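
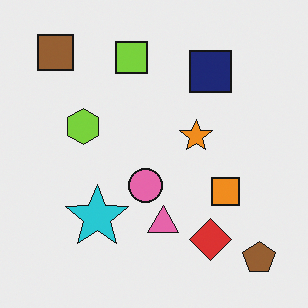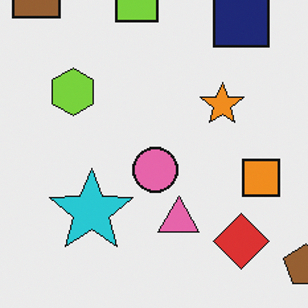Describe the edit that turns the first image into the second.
It was cropped to a modestly smaller region and rescaled.

The visible shapes are larger and the field of view is narrower; shapes near the original edges may be partly or wholly outside the frame — a crop-and-rescale.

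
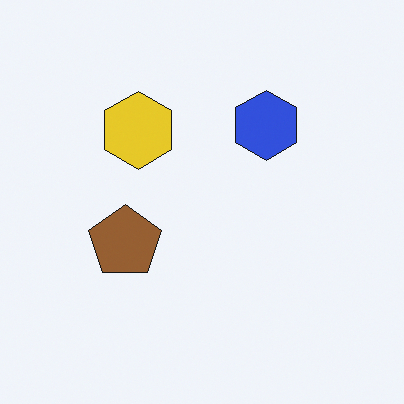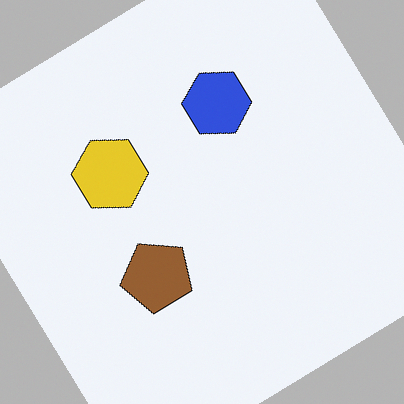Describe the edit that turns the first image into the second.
Rotated counter-clockwise by a large amount — several tens of degrees.

Every shape is tilted by the same angle and the image corners show triangular fill wedges — a whole-image rotation by a non-right angle.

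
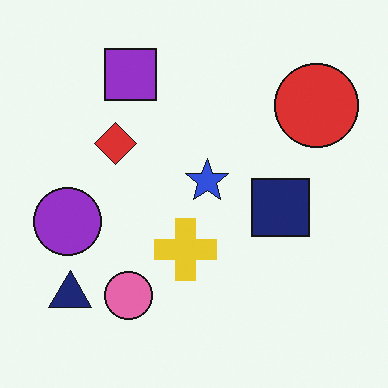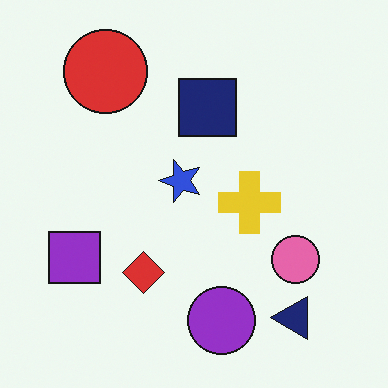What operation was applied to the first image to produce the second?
The image was rotated 90° counter-clockwise.

The navy triangle sits in the bottom-left of the first image and the bottom-right of the second — consistent with a whole-image 90° counter-clockwise rotation.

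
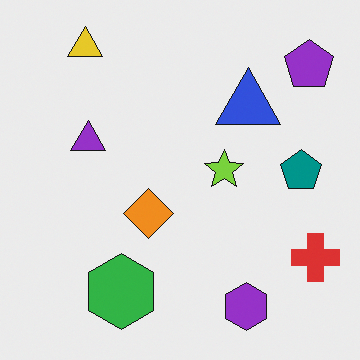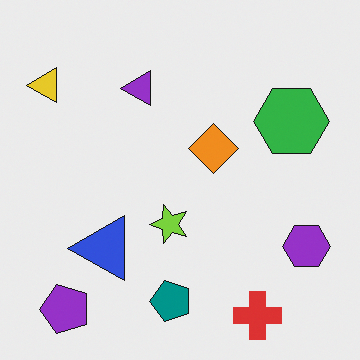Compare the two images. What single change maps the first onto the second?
The second image is the first transposed (reflected across the top-left ↔ bottom-right diagonal).

Shapes have swapped their row and column positions — what was in the top-right is now in the bottom-left — a diagonal reflection.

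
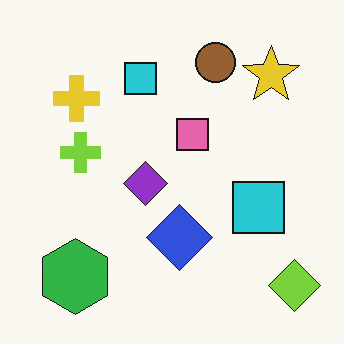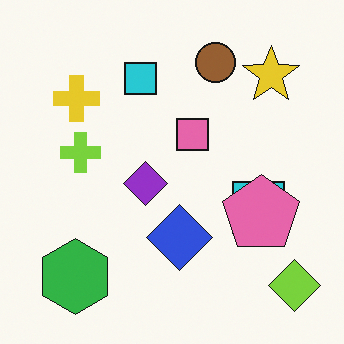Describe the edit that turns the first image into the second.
It was overlaid with an additional pink pentagon.

A pink pentagon appears in the second image that is absent from the first.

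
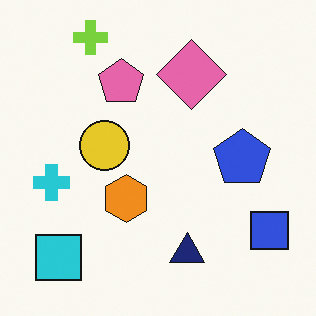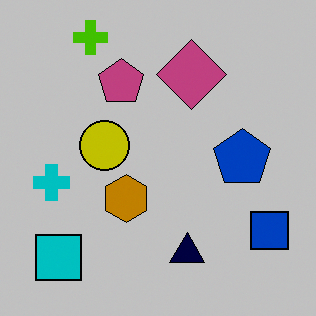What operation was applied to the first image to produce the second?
This is the original image heavily posterized to just a handful of flat colors.

Each flat color has snapped to a coarser quantized level — most visibly, the near-white background has dropped to a flat grey.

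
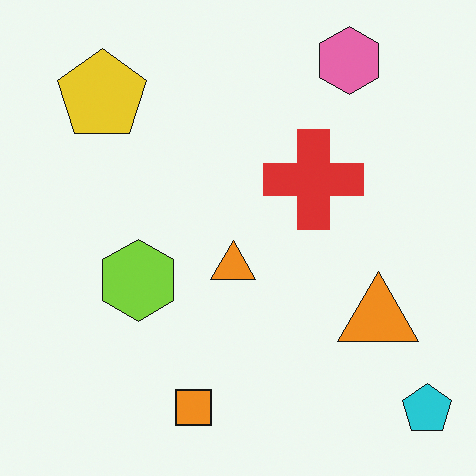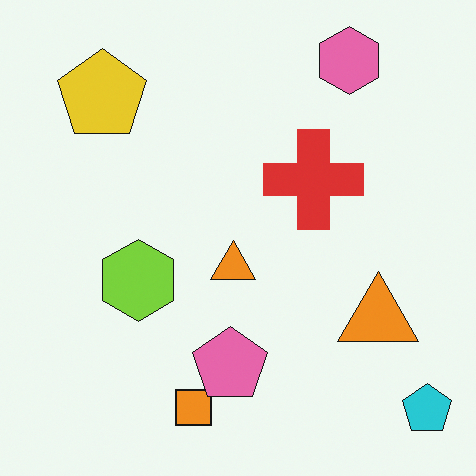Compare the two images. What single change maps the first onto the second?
Overlaid with an additional pink pentagon.

A pink pentagon appears in the second image that is absent from the first.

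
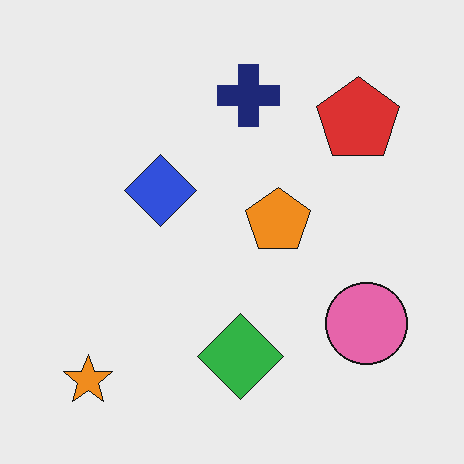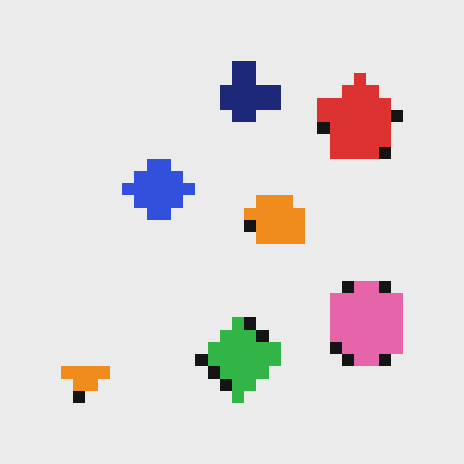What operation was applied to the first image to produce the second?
The image was heavily pixelated into large blocks.

Shapes are reduced to large square blocks; fine edges and outlines are lost — a downscale-then-upscale (mosaic) effect.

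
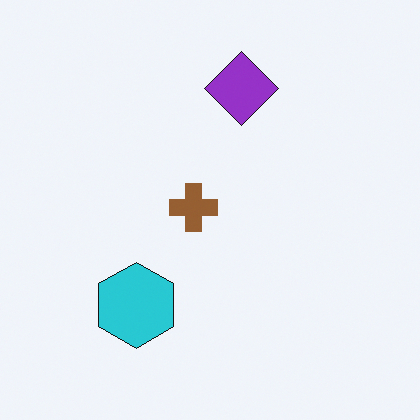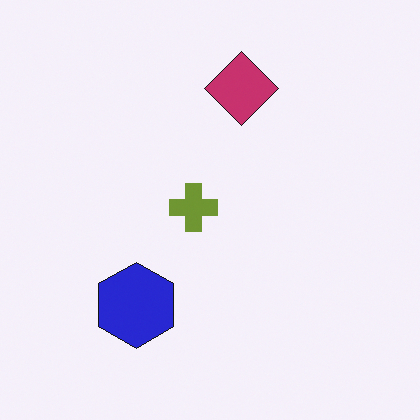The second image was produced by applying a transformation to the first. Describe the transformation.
The second image is the first hue-shifted by a small amount.

Every shape's color has rotated by the same amount around the hue wheel — a uniform hue shift.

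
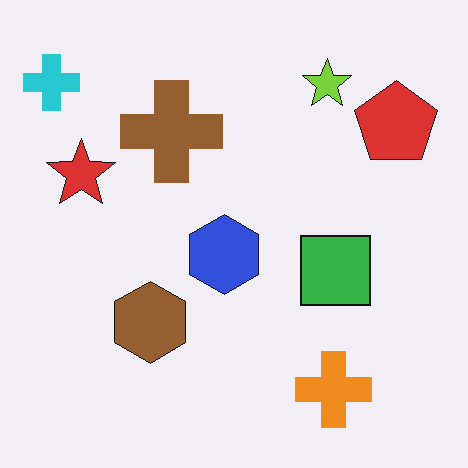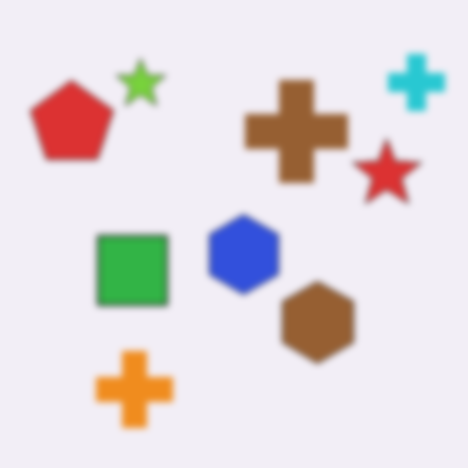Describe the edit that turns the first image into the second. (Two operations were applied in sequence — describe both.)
Flipped horizontally (left ↔ right), then moderately blurred.

The cyan cross is in the top-left of the first image and the top-right of the second — shapes on opposite sides of the vertical midline have swapped in a mirror flip. Shape edges and outlines are uniformly softened across the whole image.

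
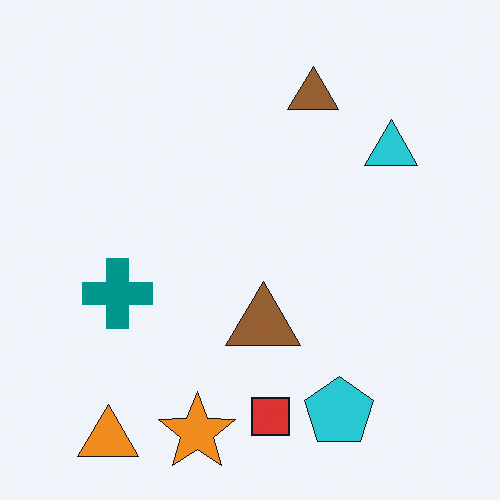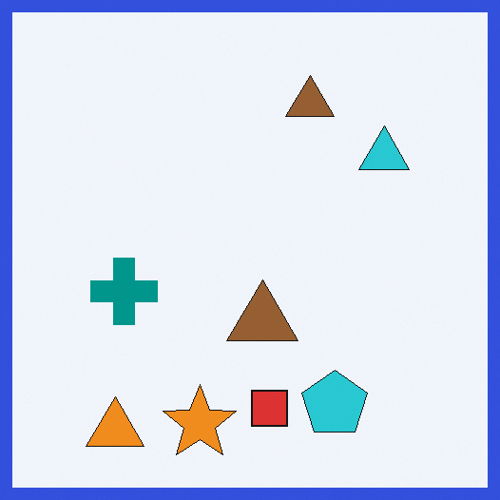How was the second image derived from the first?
The image was framed with a blue border.

A solid blue frame runs around the edge of the second image, with the content slightly shrunk inside it.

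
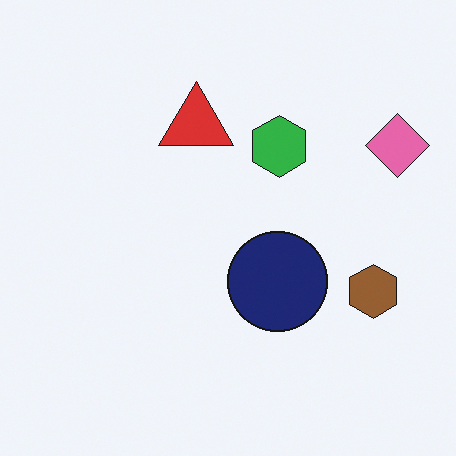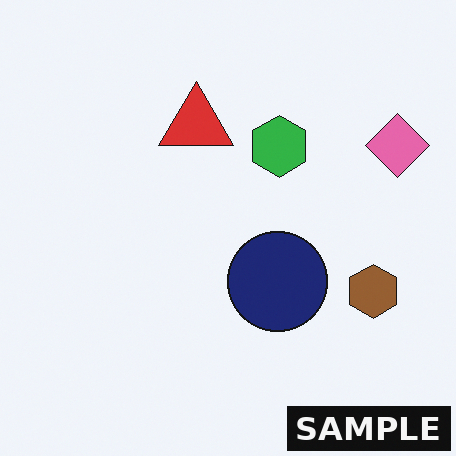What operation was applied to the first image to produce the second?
The second image is the first watermarked with the text "SAMPLE" in the lower-right corner.

A dark label reading "SAMPLE" appears in the lower-right corner.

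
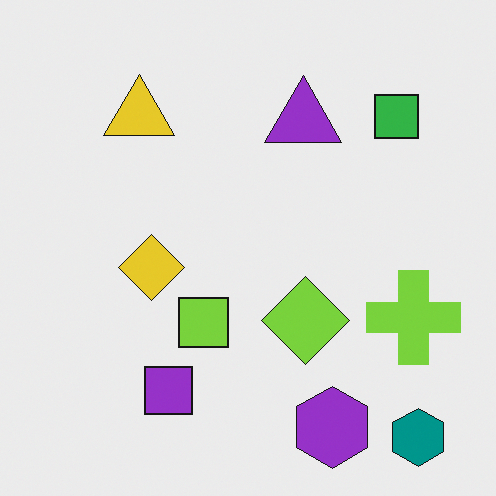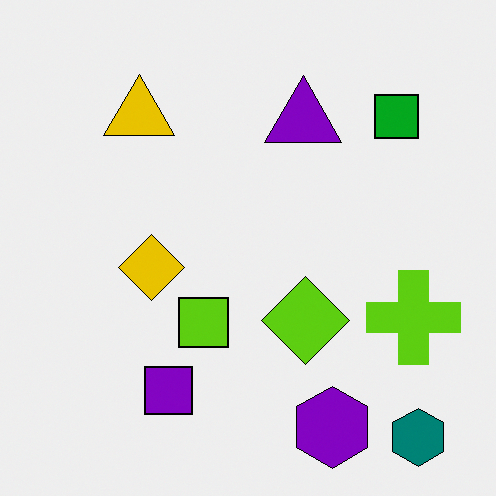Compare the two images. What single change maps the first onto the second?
The second image is the first given slightly increased contrast.

Tones are pushed away from mid-grey across the whole image — a global contrast change.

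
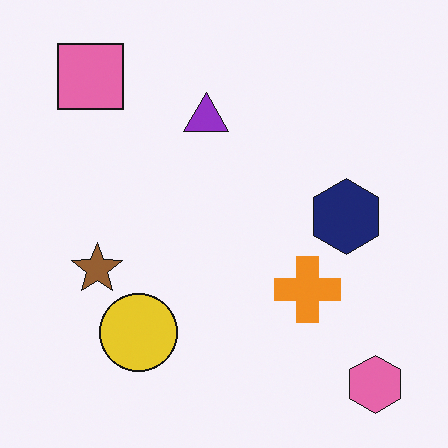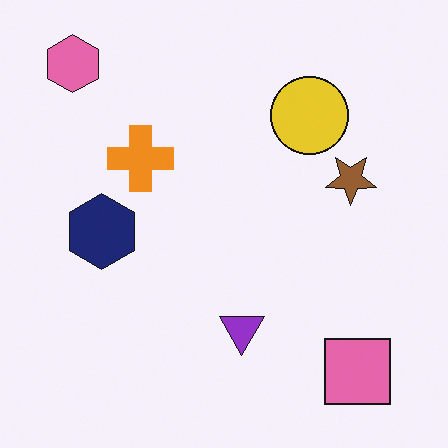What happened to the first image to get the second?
The second image is the first rotated 180°.

The pink hexagon sits in the bottom-right of the first image and the top-left of the second — consistent with a whole-image 180° rotation.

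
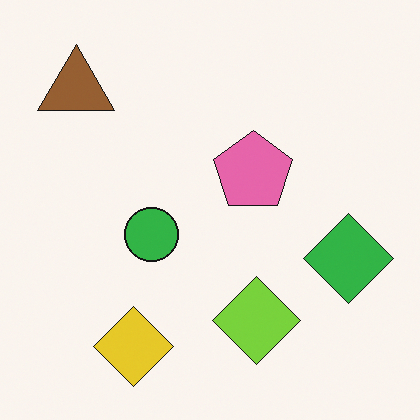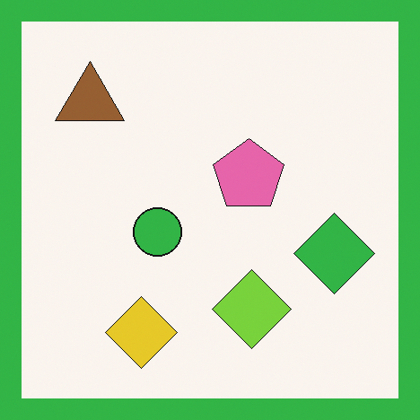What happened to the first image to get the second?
The transformation is: framed with a green border.

A solid green frame runs around the edge of the second image, with the content slightly shrunk inside it.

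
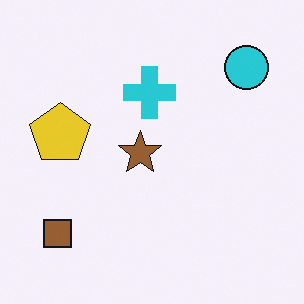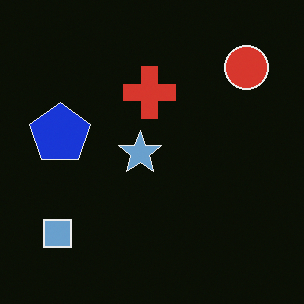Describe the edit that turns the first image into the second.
The transformation is: color-inverted (negative).

The light background has become dark and every shape's color is its complement — a photographic negative.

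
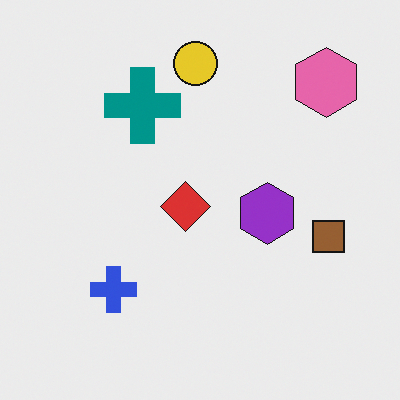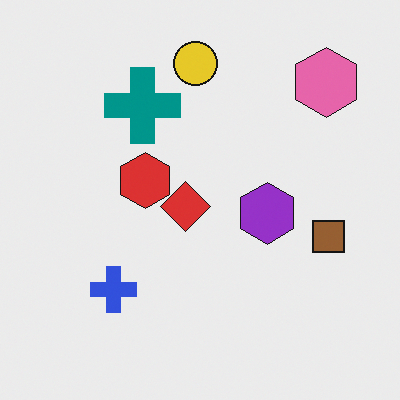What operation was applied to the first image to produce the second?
The image was overlaid with an additional red hexagon.

A red hexagon appears in the second image that is absent from the first.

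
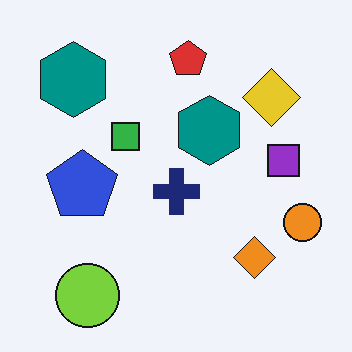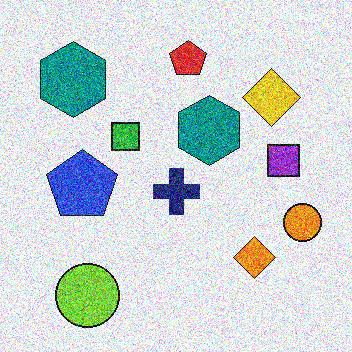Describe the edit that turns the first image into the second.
The second image is the first degraded with a thick layer of grain.

Random speckle covers the whole image, including the flat background.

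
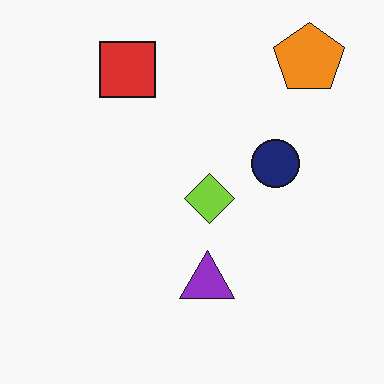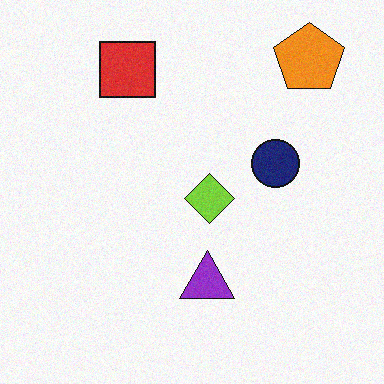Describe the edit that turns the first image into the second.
The image was degraded with subtle gaussian noise.

Random speckle covers the whole image, including the flat background.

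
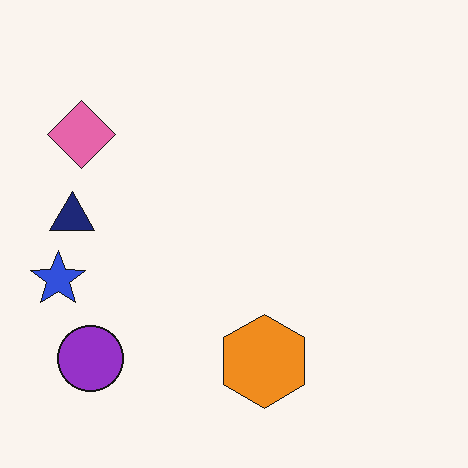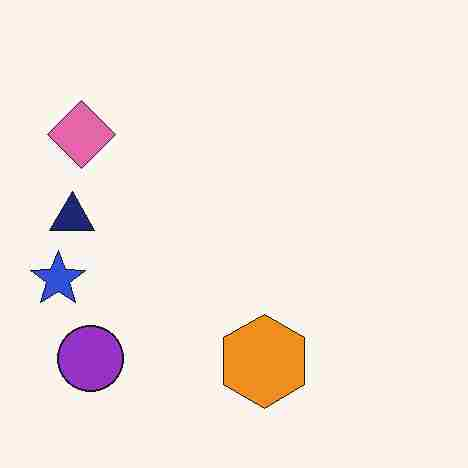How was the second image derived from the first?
It was degraded with heavy JPEG compression.

Blocky 8×8 compression artifacts appear around shape edges and the flat background shows ringing — characteristic JPEG degradation.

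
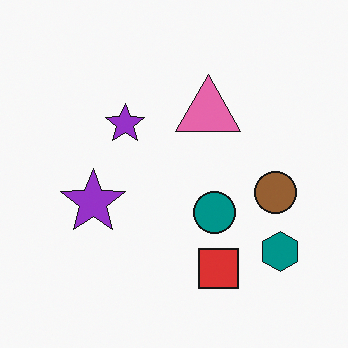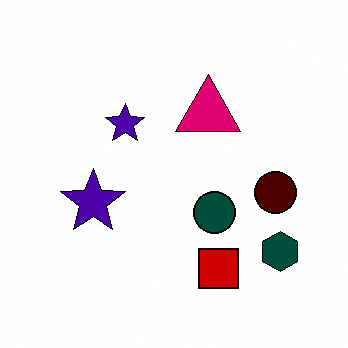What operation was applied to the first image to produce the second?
It was given much higher contrast.

Tones are pushed away from mid-grey across the whole image — a global contrast change.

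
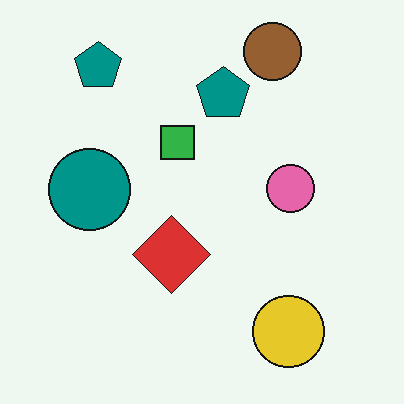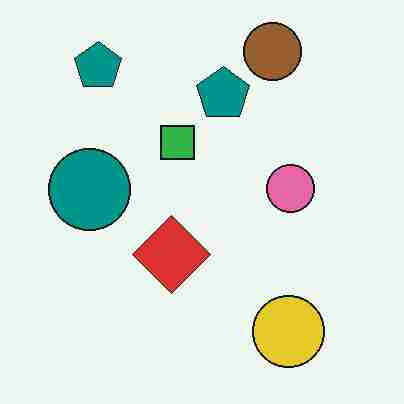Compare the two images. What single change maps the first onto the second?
This is the original image heavily JPEG-compressed with obvious blocking artifacts.

Blocky 8×8 compression artifacts appear around shape edges and the flat background shows ringing — characteristic JPEG degradation.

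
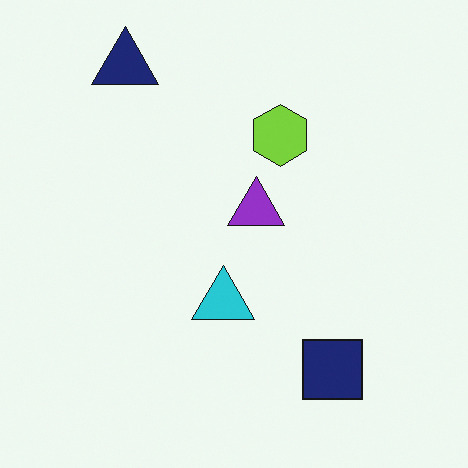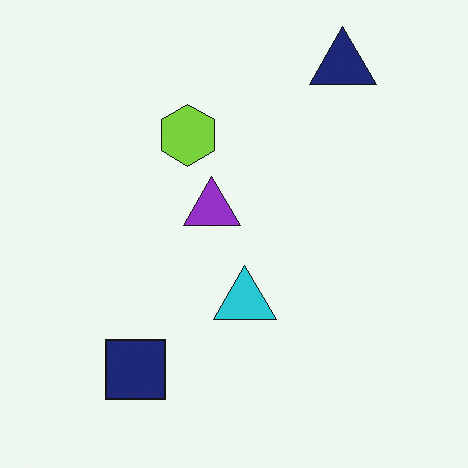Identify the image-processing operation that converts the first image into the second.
Flipped horizontally (left ↔ right).

The navy triangle is in the top-left of the first image and the top-right of the second — shapes on opposite sides of the vertical midline have swapped in a mirror flip.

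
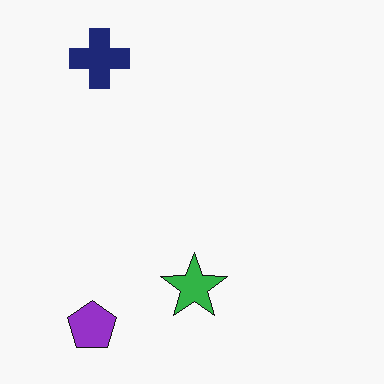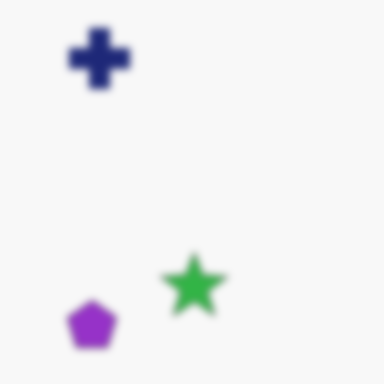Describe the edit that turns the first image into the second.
The transformation is: moderately blurred.

Shape edges and outlines are uniformly softened across the whole image.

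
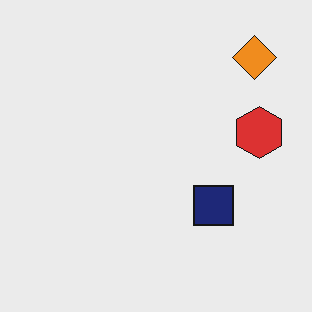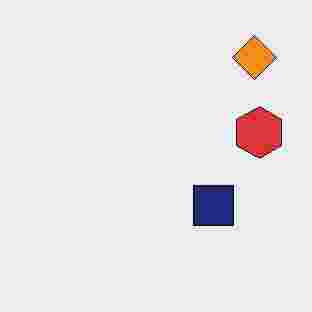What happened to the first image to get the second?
The image was heavily JPEG-compressed with obvious blocking artifacts.

Blocky 8×8 compression artifacts appear around shape edges and the flat background shows ringing — characteristic JPEG degradation.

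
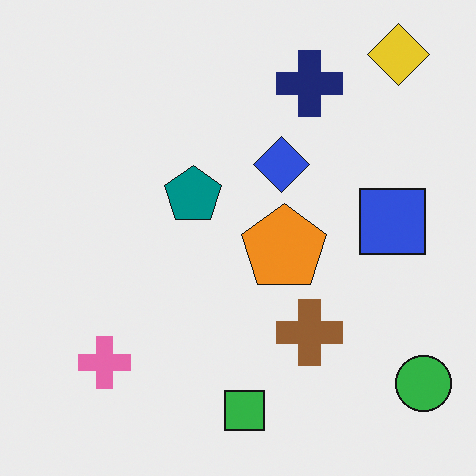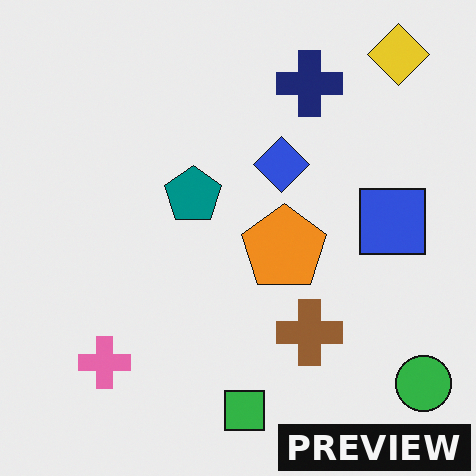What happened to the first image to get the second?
This is the original image watermarked with the text "PREVIEW" in the lower-right corner.

A dark label reading "PREVIEW" appears in the lower-right corner.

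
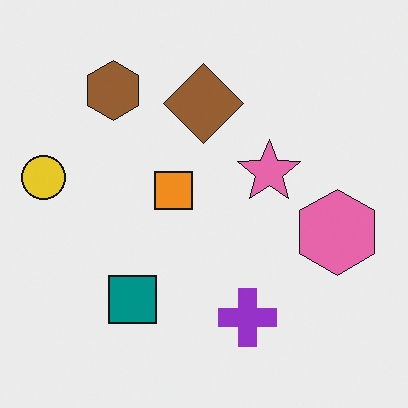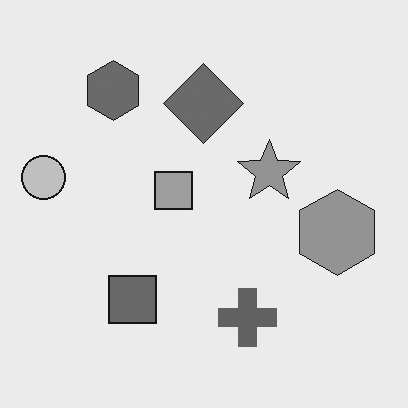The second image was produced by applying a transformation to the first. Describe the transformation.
The second image is the first converted to grayscale.

All color is removed — every shape is now a shade of grey.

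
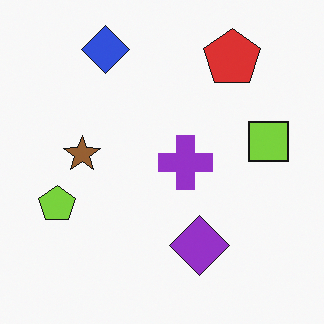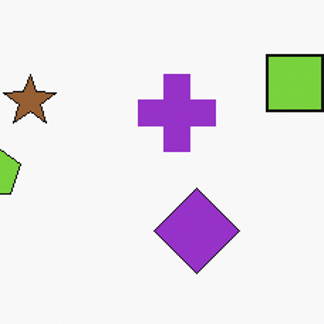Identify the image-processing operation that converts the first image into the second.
It was cropped slightly and scaled back up.

The visible shapes are larger and the field of view is narrower; shapes near the original edges may be partly or wholly outside the frame — a crop-and-rescale.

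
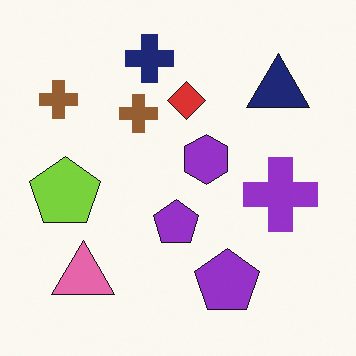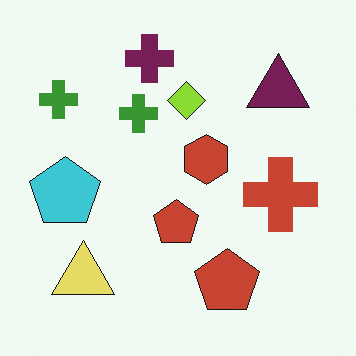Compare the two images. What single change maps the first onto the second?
The second image is the first hue-shifted through roughly a third of the color wheel.

Every shape's color has rotated by the same amount around the hue wheel — a uniform hue shift.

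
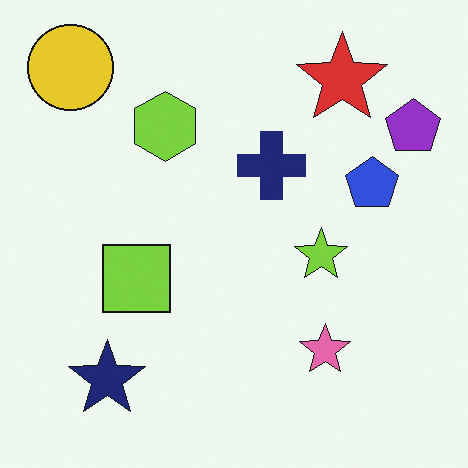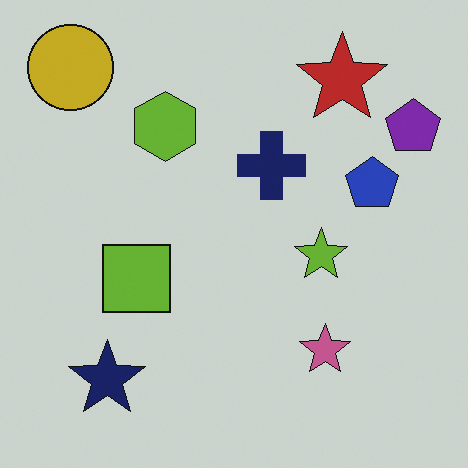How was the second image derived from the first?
Slightly darkened.

Every pixel — background and shapes alike — is uniformly darkened.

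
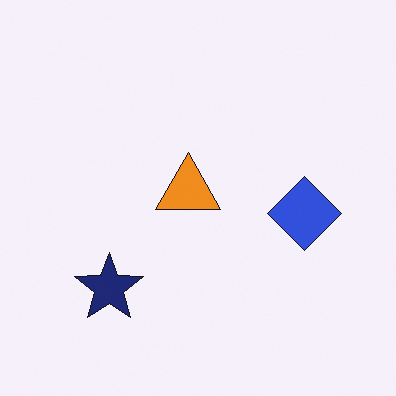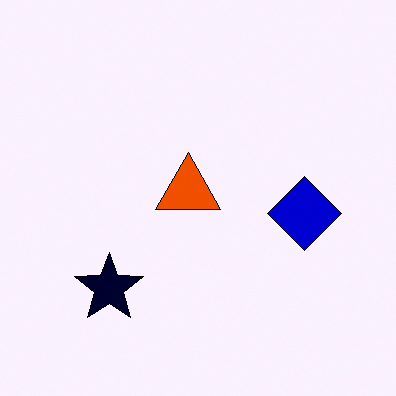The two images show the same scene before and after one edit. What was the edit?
This is the original image given much higher contrast.

Tones are pushed away from mid-grey across the whole image — a global contrast change.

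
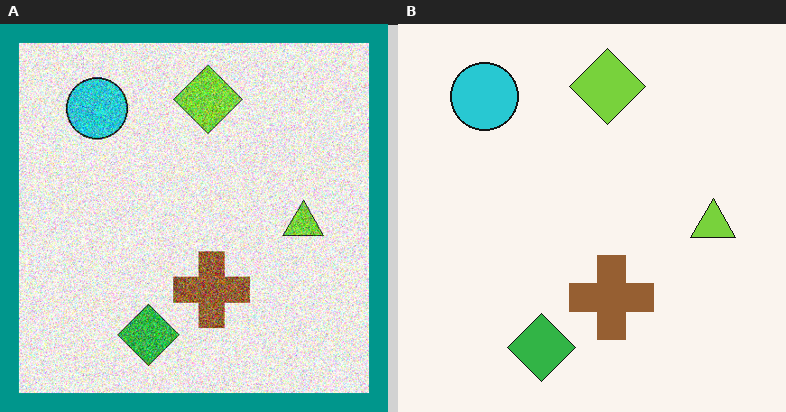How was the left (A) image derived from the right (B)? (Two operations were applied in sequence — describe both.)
The left (A) image is the right (B) degraded with heavy additive noise, then framed with a teal border.

Random speckle covers the whole image, including the flat background. A solid teal frame runs around the edge of the left (A) image, with the content slightly shrunk inside it.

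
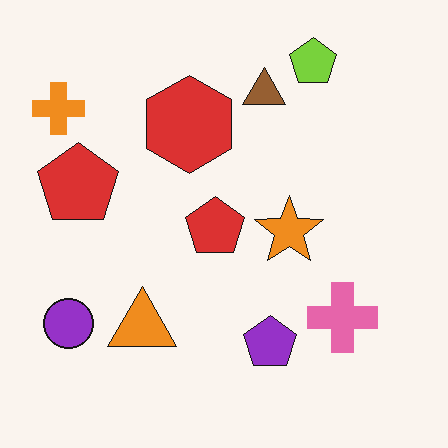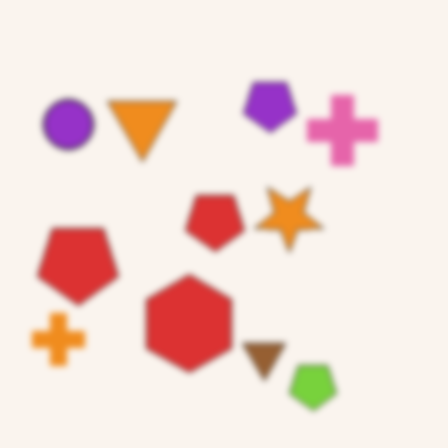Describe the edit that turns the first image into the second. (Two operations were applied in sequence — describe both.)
The image was flipped vertically (top ↔ bottom), then noticeably gaussian-blurred.

The lime pentagon is in the top-right of the first image and the bottom-right of the second — shapes on opposite sides of the horizontal midline have swapped in a mirror flip. Shape edges and outlines are uniformly softened across the whole image.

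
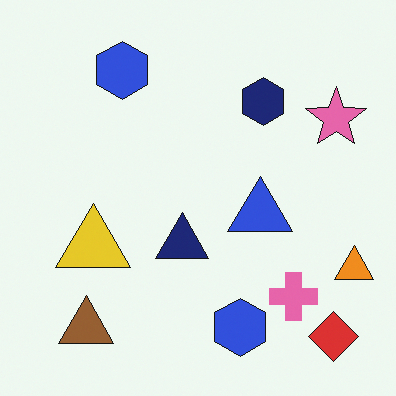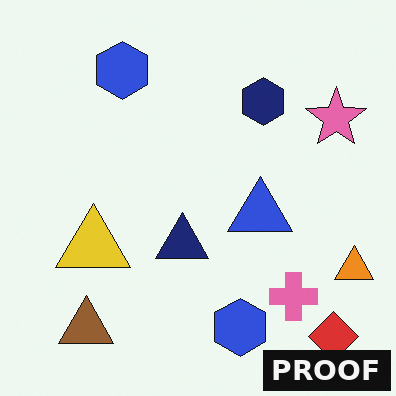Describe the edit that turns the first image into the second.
The image was watermarked with the text "PROOF" in the lower-right corner.

A dark label reading "PROOF" appears in the lower-right corner.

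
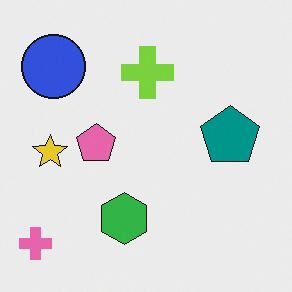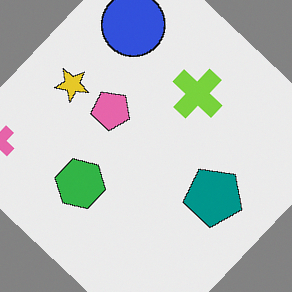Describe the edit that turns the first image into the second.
Rotated clockwise by a large amount — several tens of degrees.

Every shape is tilted by the same angle and the image corners show triangular fill wedges — a whole-image rotation by a non-right angle.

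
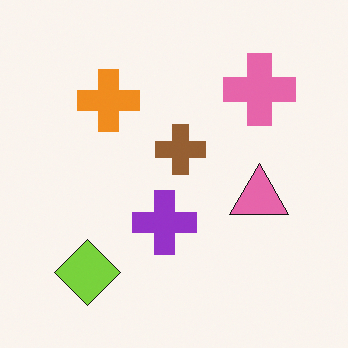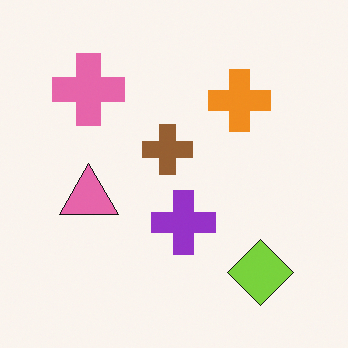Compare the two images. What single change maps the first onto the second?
Flipped horizontally (left ↔ right).

The lime diamond is in the bottom-left of the first image and the bottom-right of the second — shapes on opposite sides of the vertical midline have swapped in a mirror flip.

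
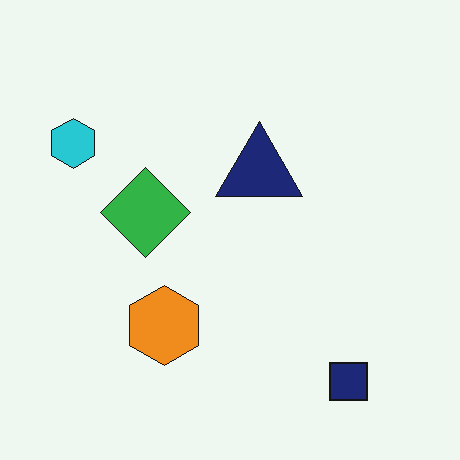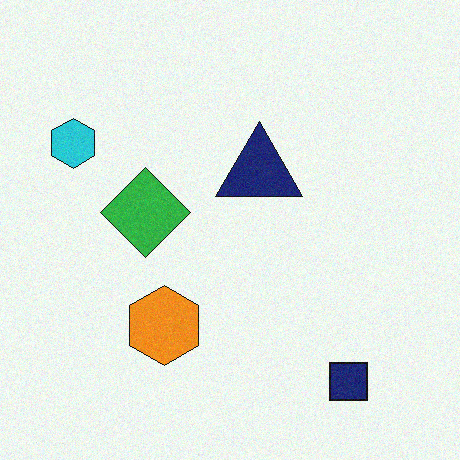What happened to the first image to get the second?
This is the original image degraded with a light layer of grain.

Random speckle covers the whole image, including the flat background.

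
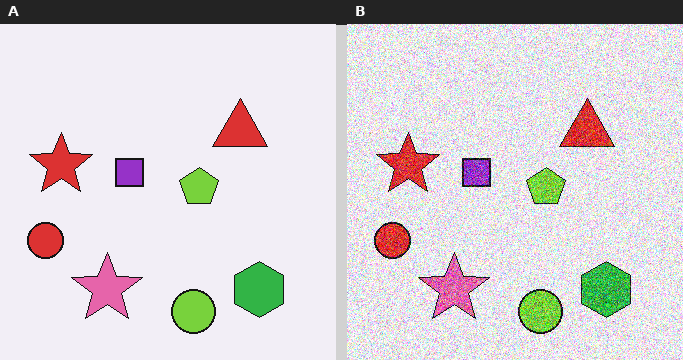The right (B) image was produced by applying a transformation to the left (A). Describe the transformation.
The transformation is: degraded with heavy additive noise.

Random speckle covers the whole image, including the flat background.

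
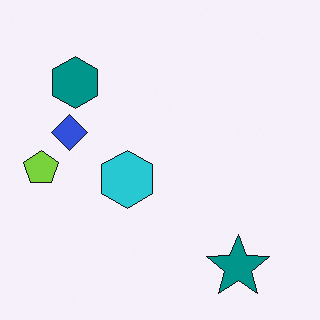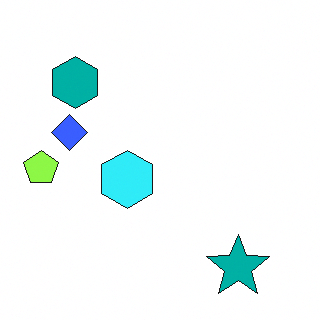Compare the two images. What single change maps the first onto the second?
It was slightly brightened.

Every pixel — background and shapes alike — is uniformly brightened.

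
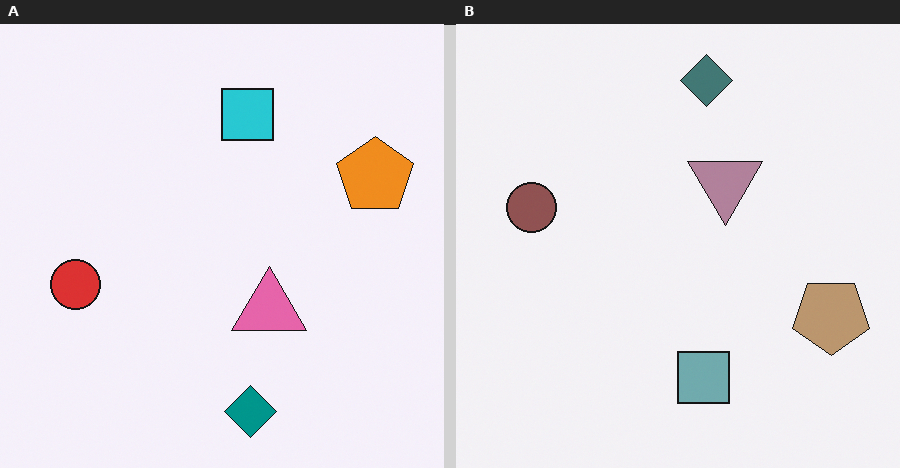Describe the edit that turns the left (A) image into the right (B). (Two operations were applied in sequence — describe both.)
Made much more muted (saturation change), then flipped vertically (top ↔ bottom).

All colors are more muted and greyish — a global saturation change. The teal diamond is in the bottom of the left (A) image and the top of the right (B) — shapes on opposite sides of the horizontal midline have swapped in a mirror flip.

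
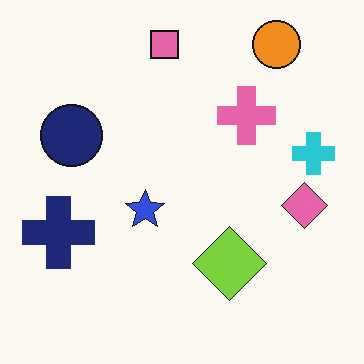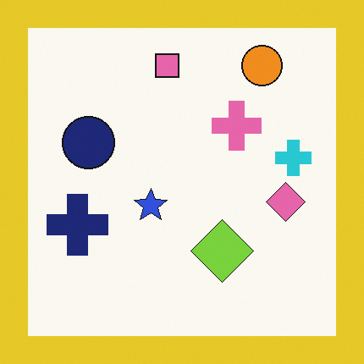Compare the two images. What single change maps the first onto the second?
The image was framed with a yellow border.

A solid yellow frame runs around the edge of the second image, with the content slightly shrunk inside it.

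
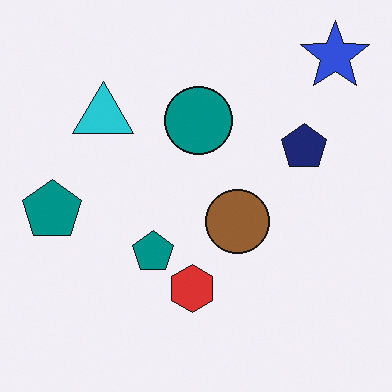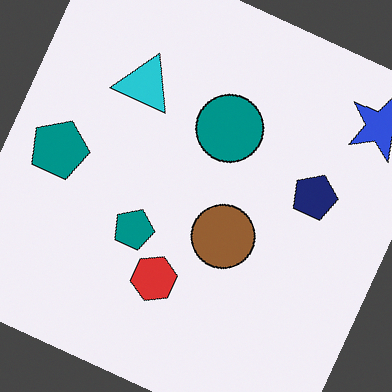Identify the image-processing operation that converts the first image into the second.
This is the original image rotated clockwise by a clearly visible amount.

Every shape is tilted by the same angle and the image corners show triangular fill wedges — a whole-image rotation by a non-right angle.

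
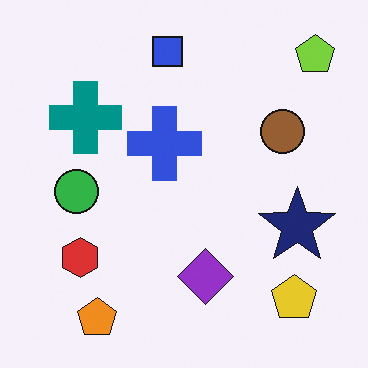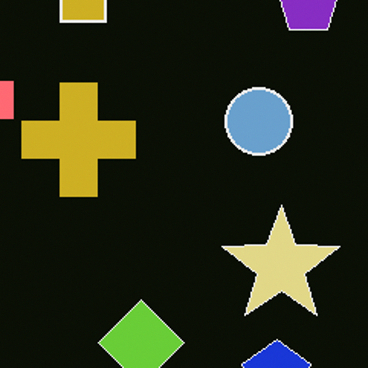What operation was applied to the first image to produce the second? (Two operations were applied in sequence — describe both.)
The transformation is: cropped slightly and scaled back up, then color-inverted (negative).

The visible shapes are larger and the field of view is narrower; shapes near the original edges may be partly or wholly outside the frame — a crop-and-rescale. The light background has become dark and every shape's color is its complement — a photographic negative.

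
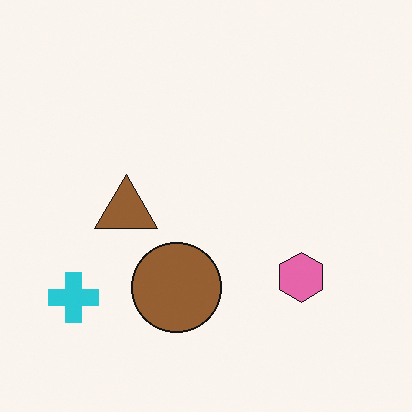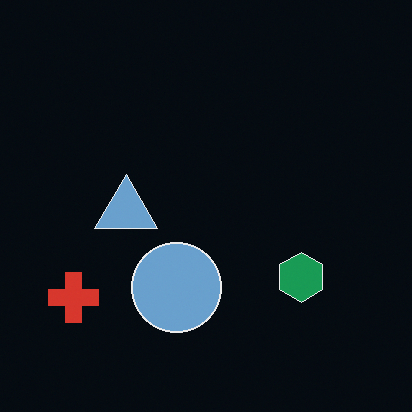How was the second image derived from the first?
The second image is the first color-inverted (negative).

The light background has become dark and every shape's color is its complement — a photographic negative.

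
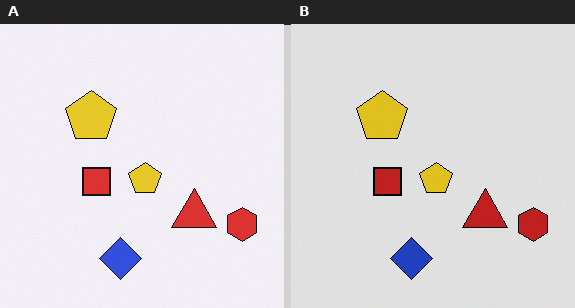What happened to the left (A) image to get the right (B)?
The image was posterized to a reduced palette.

Each flat color has snapped to a coarser quantized level — most visibly, the near-white background has dropped to a flat grey.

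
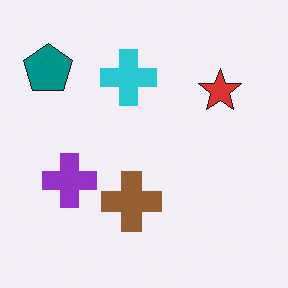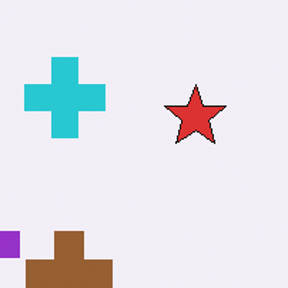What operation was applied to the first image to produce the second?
The second image is the first cropped slightly and scaled back up.

The visible shapes are larger and the field of view is narrower; shapes near the original edges may be partly or wholly outside the frame — a crop-and-rescale.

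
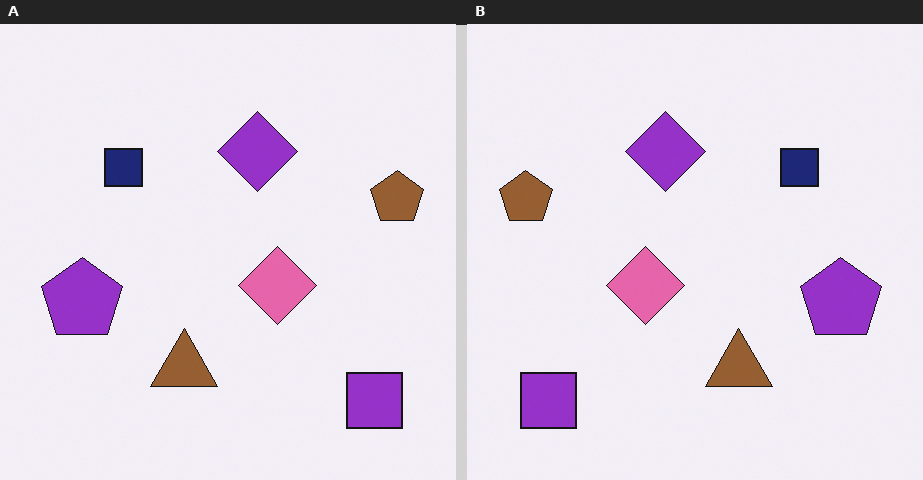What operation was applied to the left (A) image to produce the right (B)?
This is the original image flipped horizontally (left ↔ right).

The brown pentagon is in the right of the left (A) image and the left of the right (B) — shapes on opposite sides of the vertical midline have swapped in a mirror flip.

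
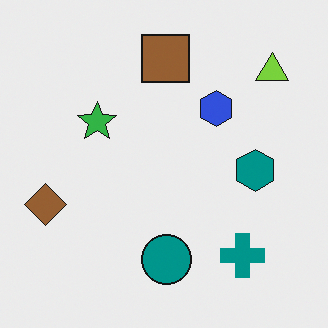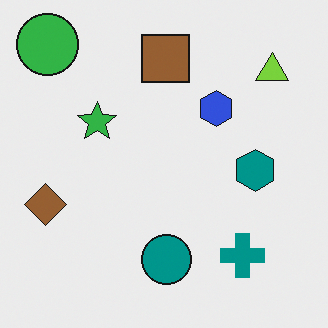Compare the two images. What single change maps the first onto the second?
Overlaid with an additional green circle.

A green circle appears in the second image that is absent from the first.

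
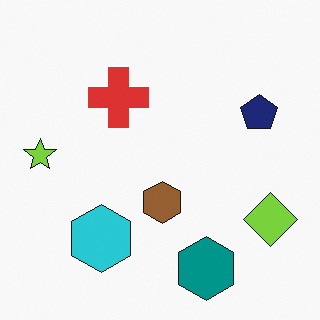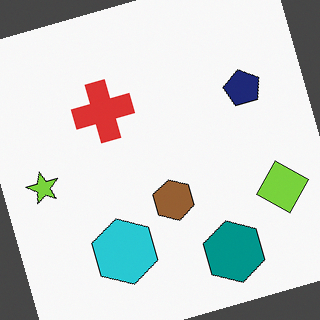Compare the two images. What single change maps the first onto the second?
It was rotated counter-clockwise by a moderate amount.

Every shape is tilted by the same angle and the image corners show triangular fill wedges — a whole-image rotation by a non-right angle.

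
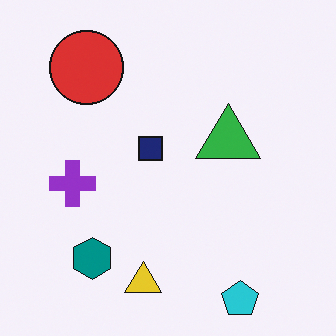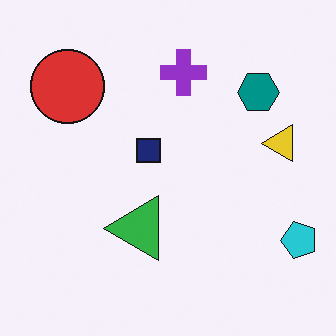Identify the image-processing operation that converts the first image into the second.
The second image is the first transposed (reflected across the top-left ↔ bottom-right diagonal).

Shapes have swapped their row and column positions — what was in the top-right is now in the bottom-left — a diagonal reflection.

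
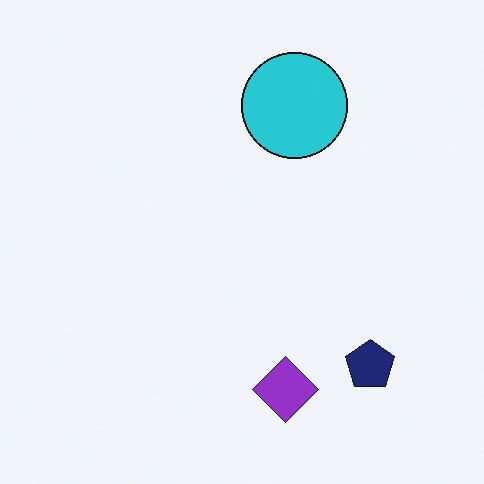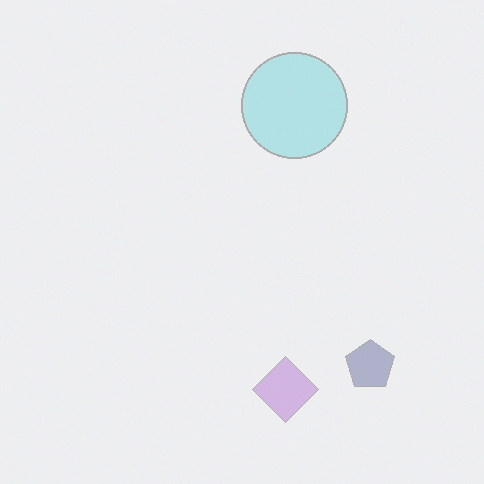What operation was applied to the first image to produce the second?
Given much lower contrast.

Tones are pushed toward mid-grey across the whole image — a global contrast change.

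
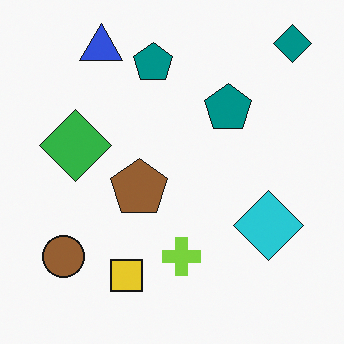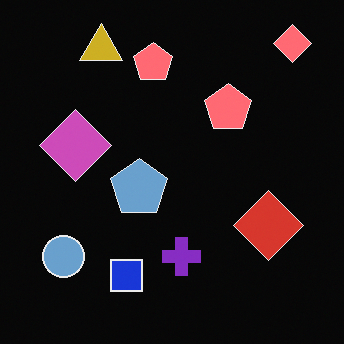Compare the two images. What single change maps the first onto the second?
This is the original image color-inverted (negative).

The light background has become dark and every shape's color is its complement — a photographic negative.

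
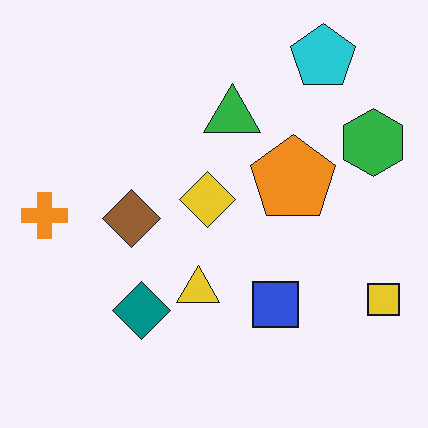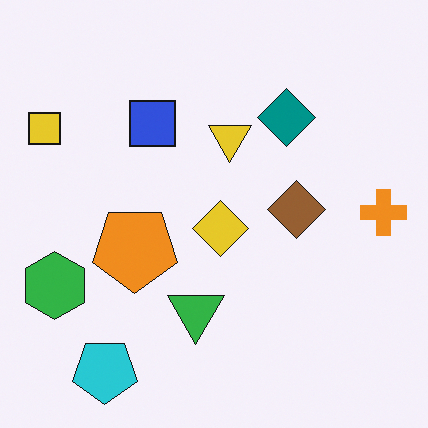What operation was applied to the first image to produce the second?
The transformation is: rotated 180°.

The cyan pentagon sits in the top-right of the first image and the bottom-left of the second — consistent with a whole-image 180° rotation.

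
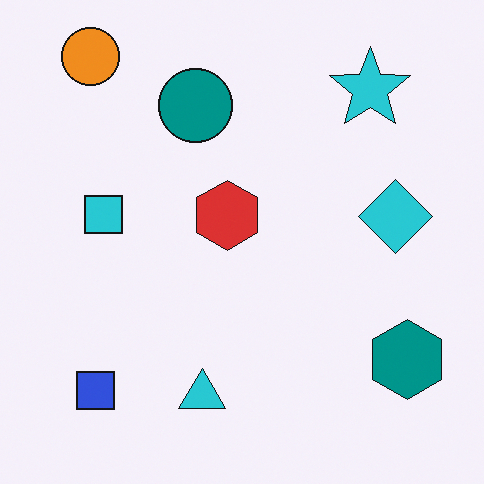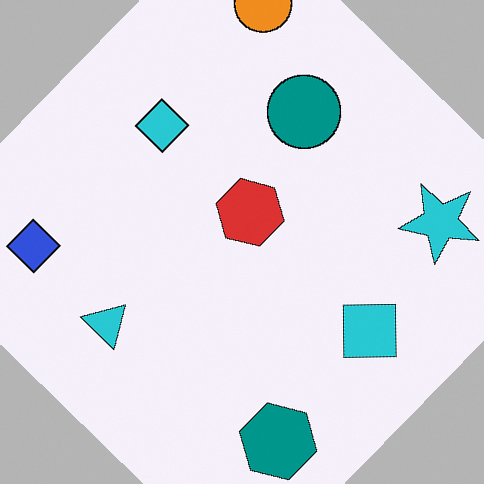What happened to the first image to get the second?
The image was rotated clockwise by a large amount — several tens of degrees.

Every shape is tilted by the same angle and the image corners show triangular fill wedges — a whole-image rotation by a non-right angle.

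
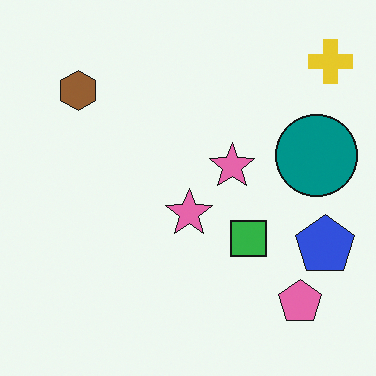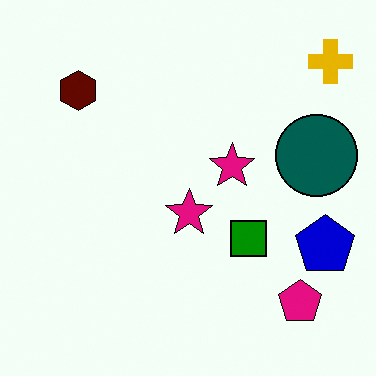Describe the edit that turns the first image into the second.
The image was boosted in contrast.

Tones are pushed away from mid-grey across the whole image — a global contrast change.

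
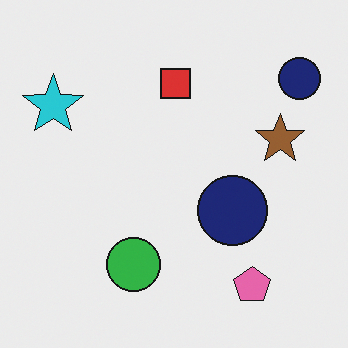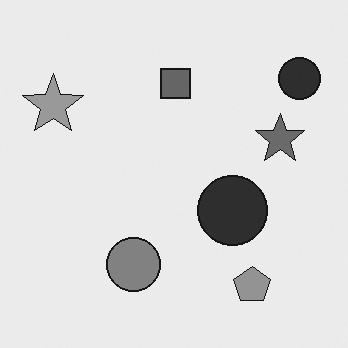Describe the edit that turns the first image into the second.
The image was converted to grayscale.

All color is removed — every shape is now a shade of grey.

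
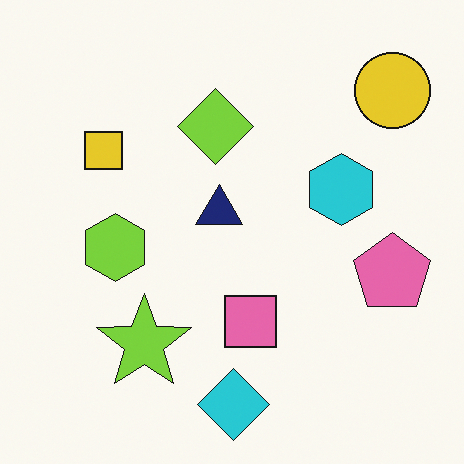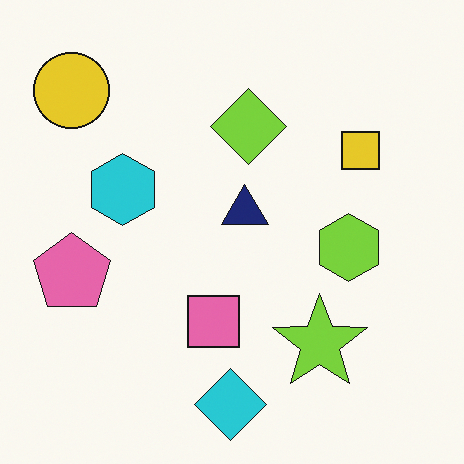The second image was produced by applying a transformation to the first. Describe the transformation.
The transformation is: flipped horizontally (left ↔ right).

The pink pentagon is in the right of the first image and the left of the second — shapes on opposite sides of the vertical midline have swapped in a mirror flip.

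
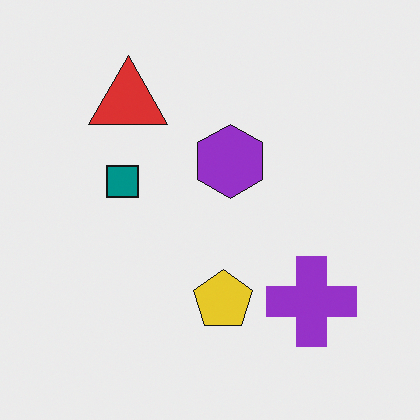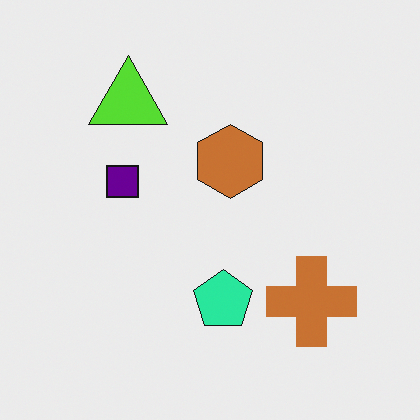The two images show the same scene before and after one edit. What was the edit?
This is the original image hue-shifted through roughly a third of the color wheel.

Every shape's color has rotated by the same amount around the hue wheel — a uniform hue shift.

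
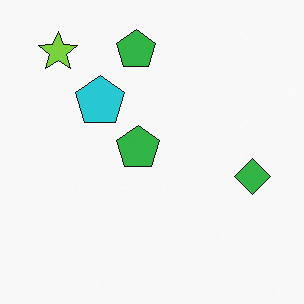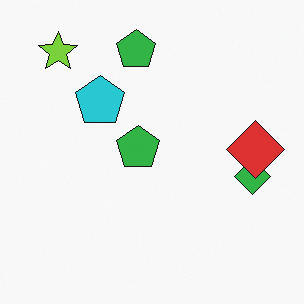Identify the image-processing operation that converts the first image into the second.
The transformation is: overlaid with an additional red diamond.

A red diamond appears in the second image that is absent from the first.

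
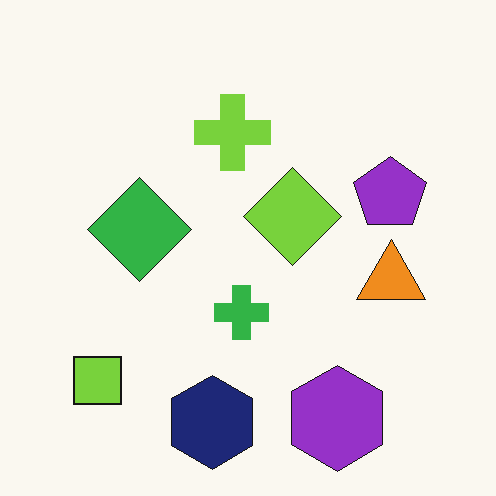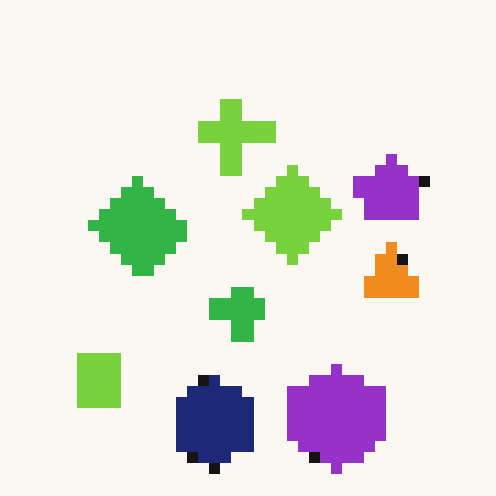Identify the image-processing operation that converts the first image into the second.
This is the original image heavily pixelated into large blocks.

Shapes are reduced to large square blocks; fine edges and outlines are lost — a downscale-then-upscale (mosaic) effect.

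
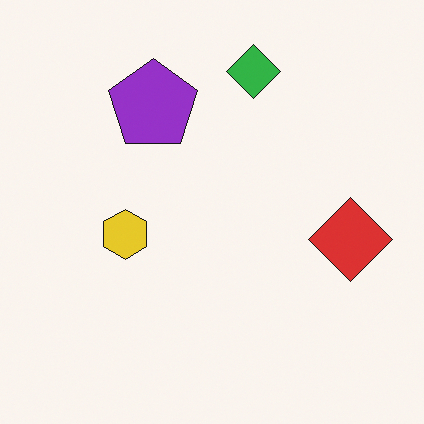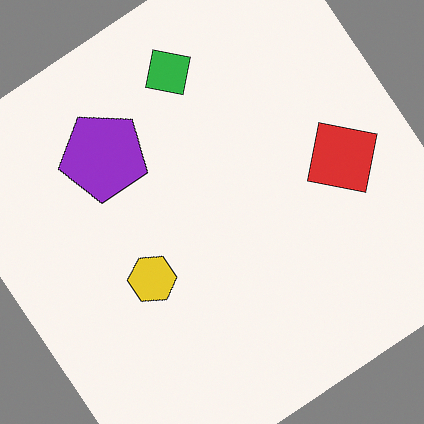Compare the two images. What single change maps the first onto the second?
This is the original image rotated counter-clockwise by a large amount — several tens of degrees.

Every shape is tilted by the same angle and the image corners show triangular fill wedges — a whole-image rotation by a non-right angle.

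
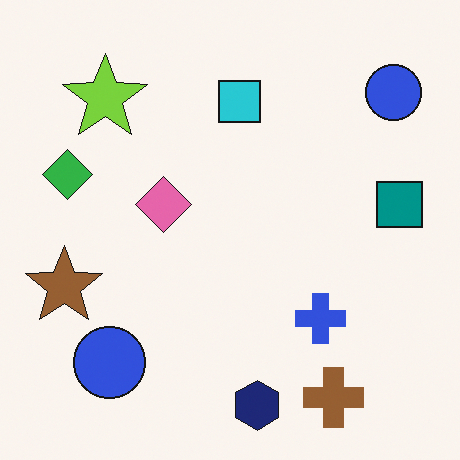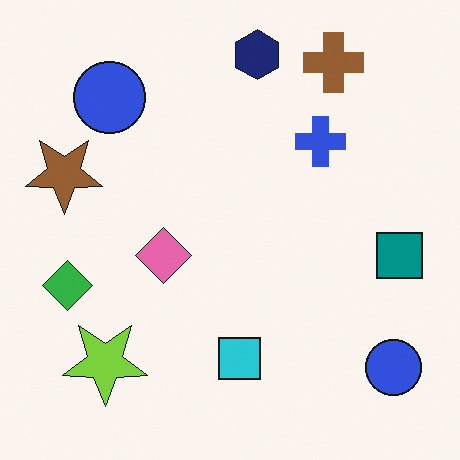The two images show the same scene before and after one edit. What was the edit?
Flipped vertically (top ↔ bottom).

The navy hexagon is in the bottom of the first image and the top of the second — shapes on opposite sides of the horizontal midline have swapped in a mirror flip.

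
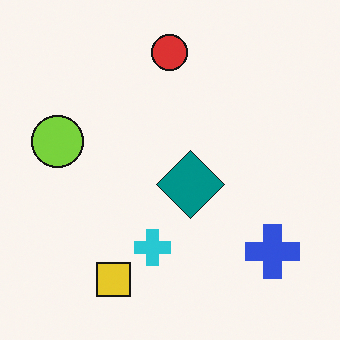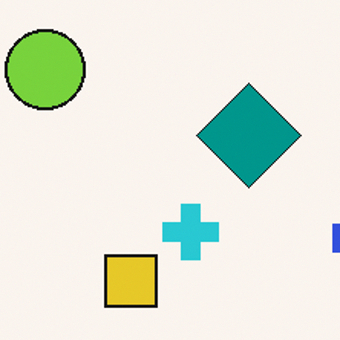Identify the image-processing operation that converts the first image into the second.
The second image is the first cropped slightly and scaled back up.

The visible shapes are larger and the field of view is narrower; shapes near the original edges may be partly or wholly outside the frame — a crop-and-rescale.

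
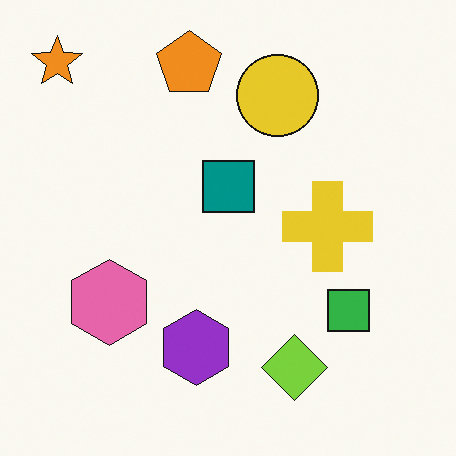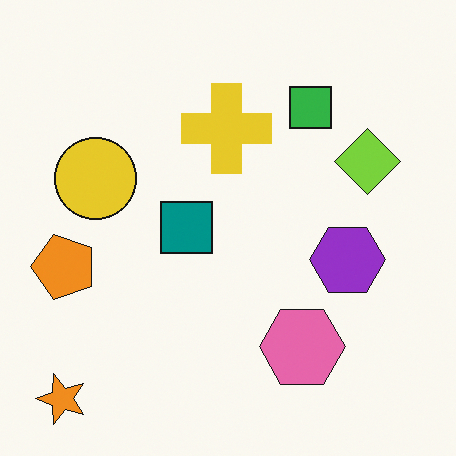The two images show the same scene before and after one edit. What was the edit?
The transformation is: rotated 90° counter-clockwise.

The orange star sits in the top-left of the first image and the bottom-left of the second — consistent with a whole-image 90° counter-clockwise rotation.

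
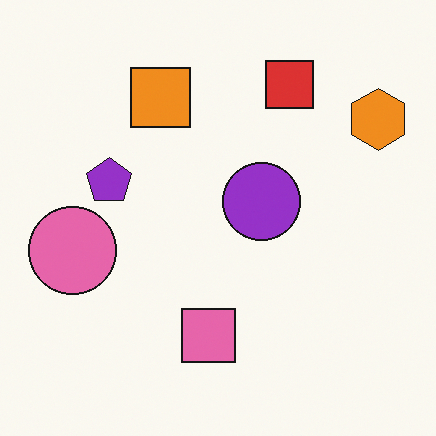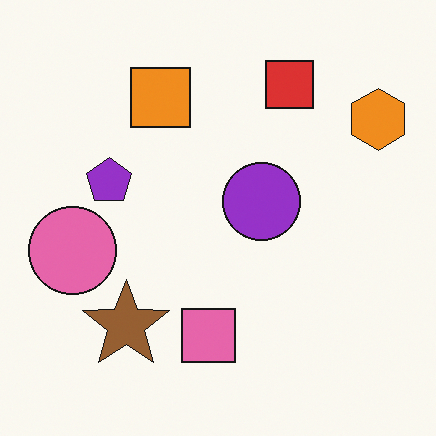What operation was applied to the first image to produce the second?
This is the original image overlaid with an additional brown star.

A brown star appears in the second image that is absent from the first.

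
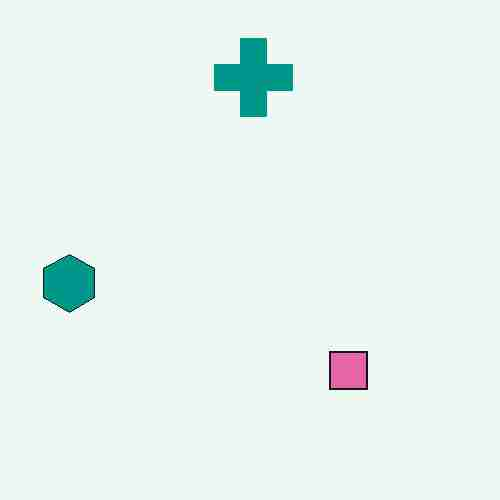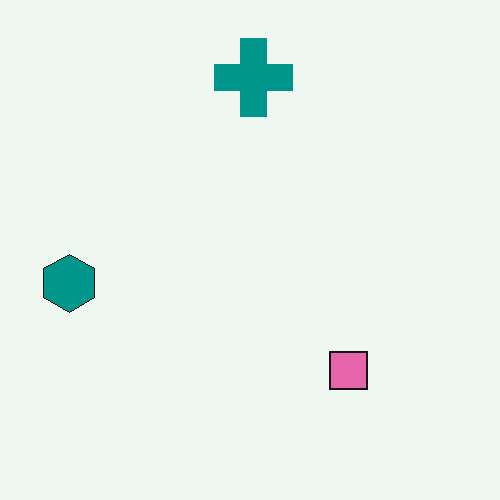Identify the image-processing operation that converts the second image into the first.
This is the original image heavily JPEG-compressed with obvious blocking artifacts.

Blocky 8×8 compression artifacts appear around shape edges and the flat background shows ringing — characteristic JPEG degradation.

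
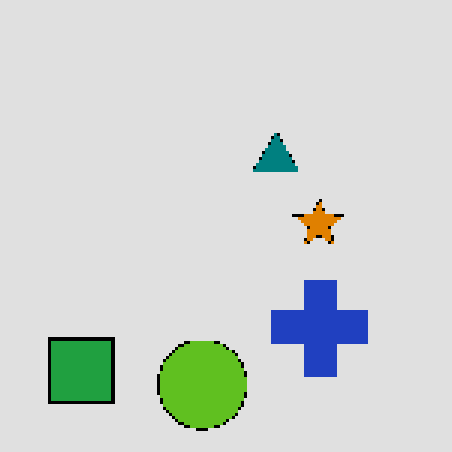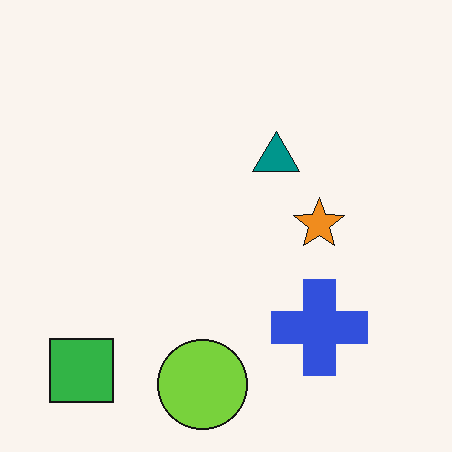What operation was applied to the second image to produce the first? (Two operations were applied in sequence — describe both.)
The image was lightly pixelated (a mild mosaic effect), then moderately posterized.

Shapes are reduced to large square blocks; fine edges and outlines are lost — a downscale-then-upscale (mosaic) effect. Each flat color has snapped to a coarser quantized level — most visibly, the near-white background has dropped to a flat grey.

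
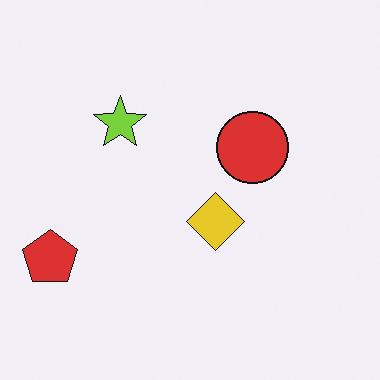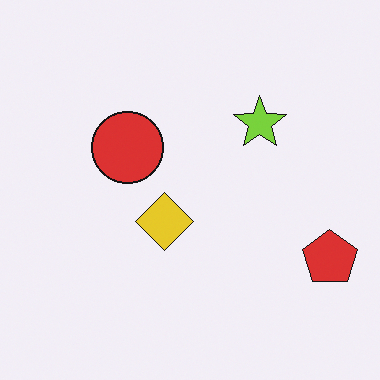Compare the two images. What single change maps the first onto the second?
This is the original image flipped horizontally (left ↔ right).

The red pentagon is in the bottom-left of the first image and the bottom-right of the second — shapes on opposite sides of the vertical midline have swapped in a mirror flip.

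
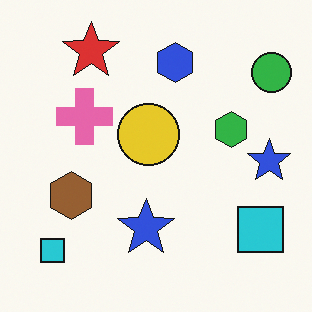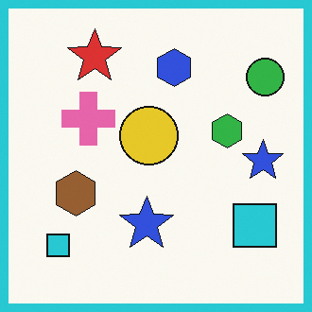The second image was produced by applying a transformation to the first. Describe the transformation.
The image was framed with a cyan border.

A solid cyan frame runs around the edge of the second image, with the content slightly shrunk inside it.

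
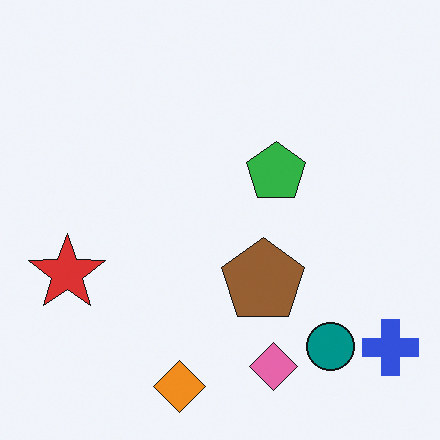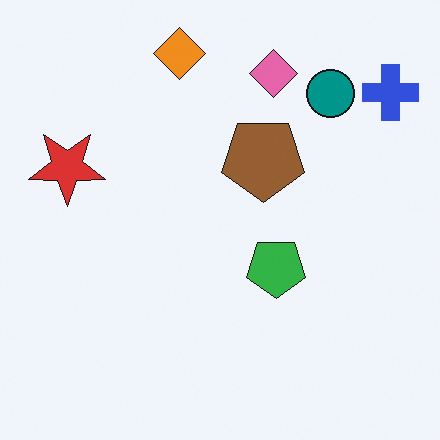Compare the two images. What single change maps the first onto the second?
Flipped vertically (top ↔ bottom).

The orange diamond is in the bottom of the first image and the top of the second — shapes on opposite sides of the horizontal midline have swapped in a mirror flip.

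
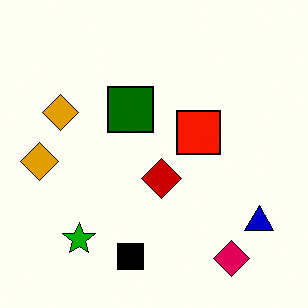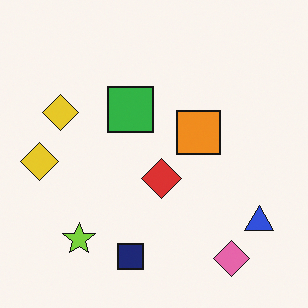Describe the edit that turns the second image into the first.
This is the original image boosted in contrast.

Tones are pushed away from mid-grey across the whole image — a global contrast change.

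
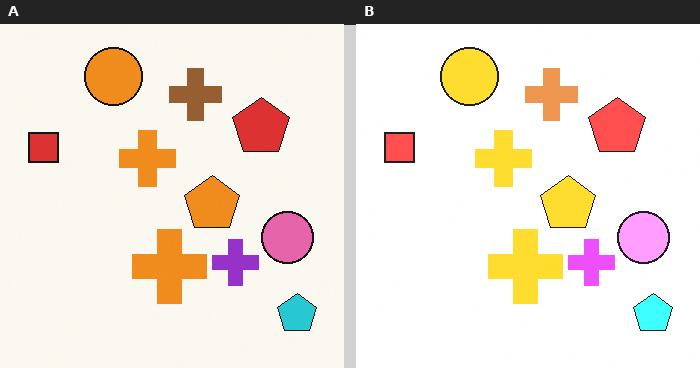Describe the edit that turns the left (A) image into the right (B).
The right (B) image is the left (A) noticeably brightened.

Every pixel — background and shapes alike — is uniformly brightened.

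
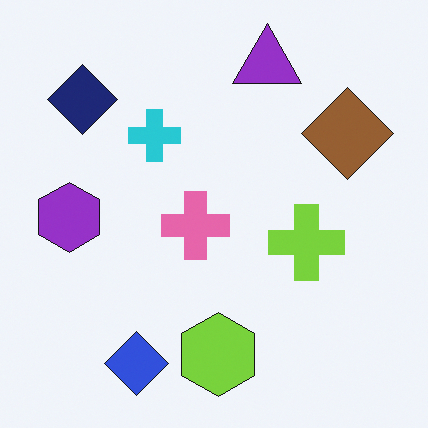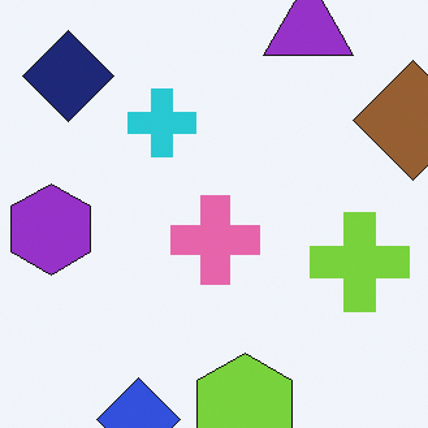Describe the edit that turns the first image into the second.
Cropped to a modestly smaller region and rescaled.

The visible shapes are larger and the field of view is narrower; shapes near the original edges may be partly or wholly outside the frame — a crop-and-rescale.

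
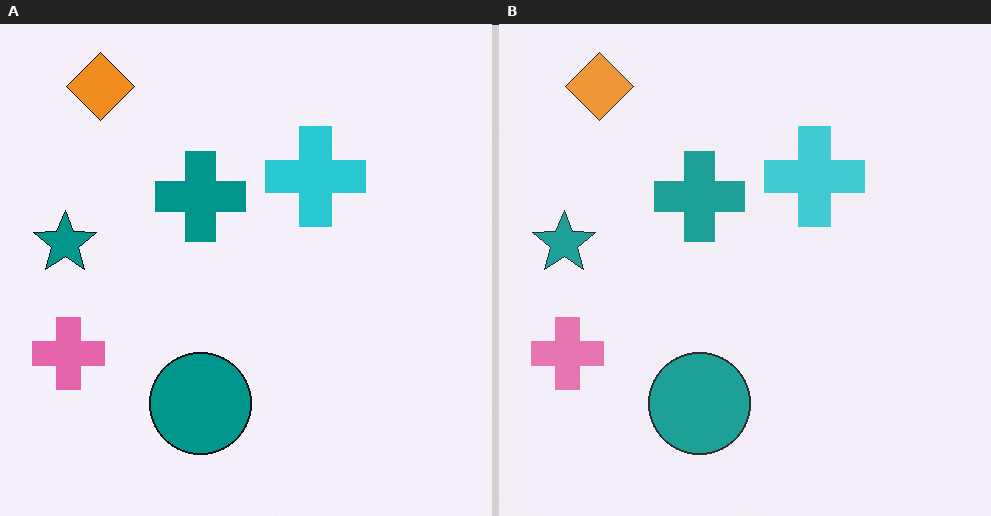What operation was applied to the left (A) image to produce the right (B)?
The transformation is: given slightly reduced contrast.

Tones are pushed toward mid-grey across the whole image — a global contrast change.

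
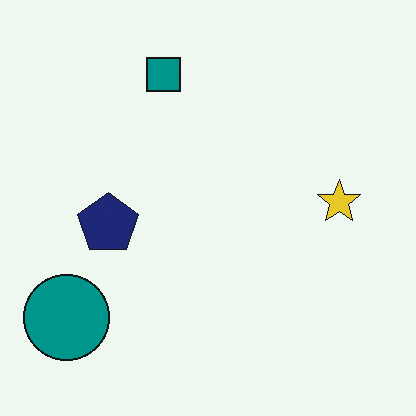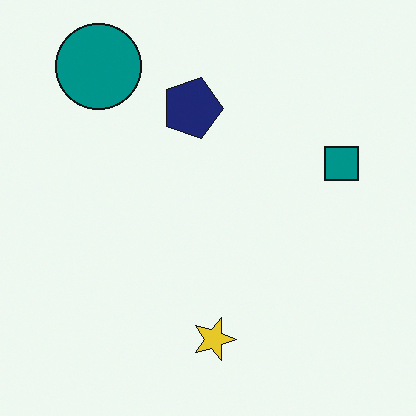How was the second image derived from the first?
It was rotated 90° clockwise.

The teal circle sits in the bottom-left of the first image and the top-left of the second — consistent with a whole-image 90° clockwise rotation.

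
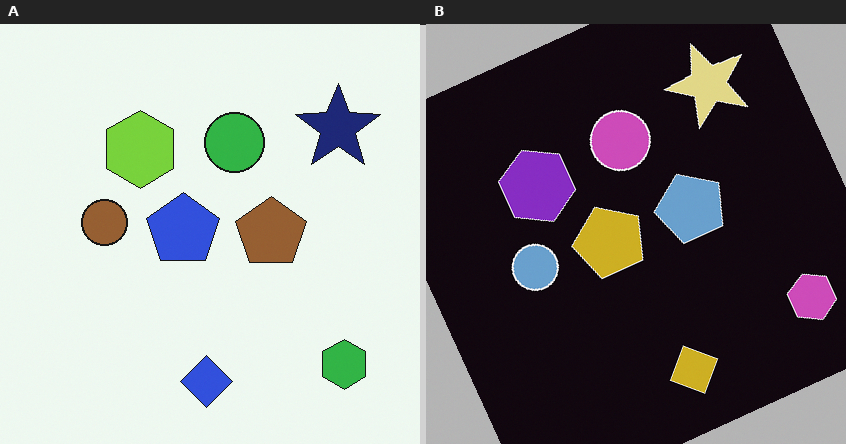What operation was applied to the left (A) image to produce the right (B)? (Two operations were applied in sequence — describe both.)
The transformation is: color-inverted (negative), then rotated counter-clockwise by a clearly visible amount.

The light background has become dark and every shape's color is its complement — a photographic negative. Every shape is tilted by the same angle and the image corners show triangular fill wedges — a whole-image rotation by a non-right angle.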